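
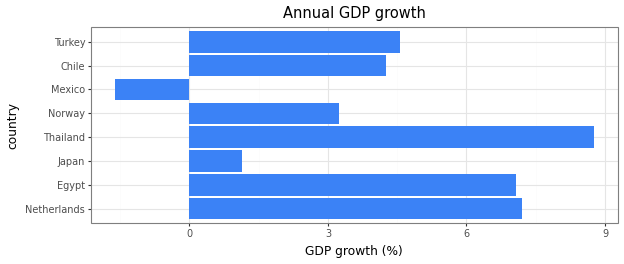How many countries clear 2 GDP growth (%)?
Above 2: Netherlands, Egypt, Thailand, Norway, Chile, Turkey.

6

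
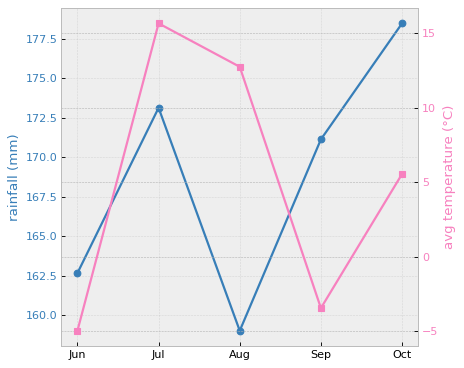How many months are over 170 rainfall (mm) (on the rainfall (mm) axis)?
3

Above 170: Jul, Sep, Oct.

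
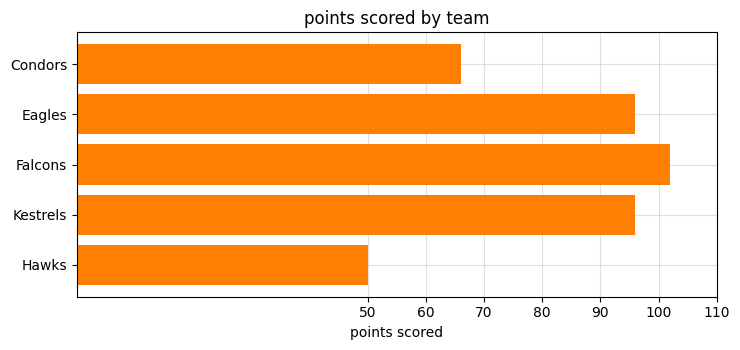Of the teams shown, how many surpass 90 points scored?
3

Above 90: Eagles, Falcons, Kestrels.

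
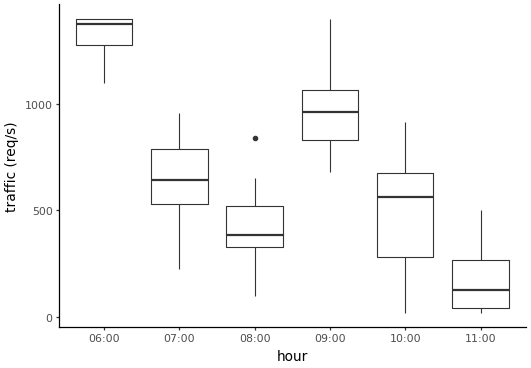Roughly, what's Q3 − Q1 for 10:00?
≈ 400

Q3 ≈ 600, Q1 ≈ 200; IQR ≈ 400.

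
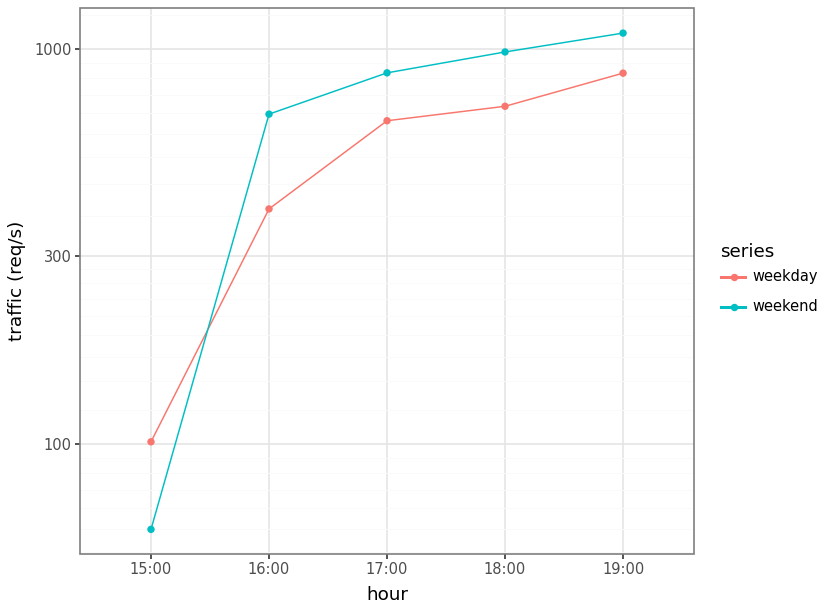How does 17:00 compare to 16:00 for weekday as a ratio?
≈ 1.75×

17:00 ≈ 700, 16:00 ≈ 400; 700/400 ≈ 1.75.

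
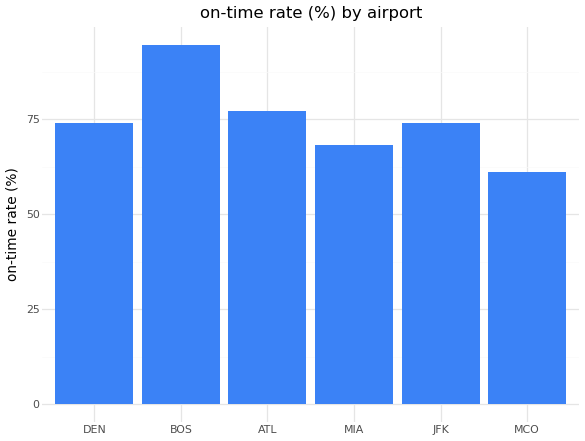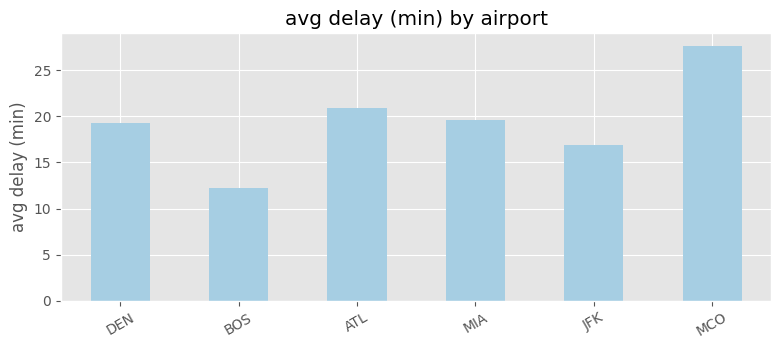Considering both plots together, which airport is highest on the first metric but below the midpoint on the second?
BOS

Chart 2 median avg delay (min) ≈ 20; below-median airports: DEN, BOS, JFK. Among those, BOS has the highest on-time rate (%) (≈ 90).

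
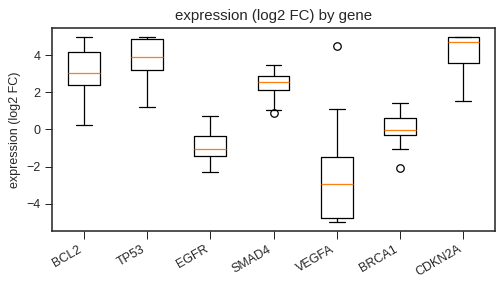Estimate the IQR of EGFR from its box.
≈ 1

Q3 ≈ 0, Q1 ≈ -1; IQR ≈ 1.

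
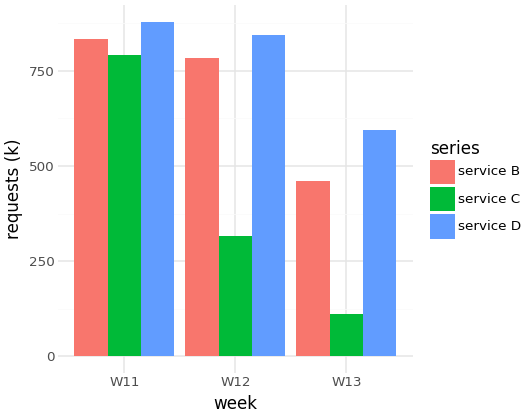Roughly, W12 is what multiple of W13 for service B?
≈ 1.6×

W12 ≈ 800, W13 ≈ 500; 800/500 ≈ 1.6.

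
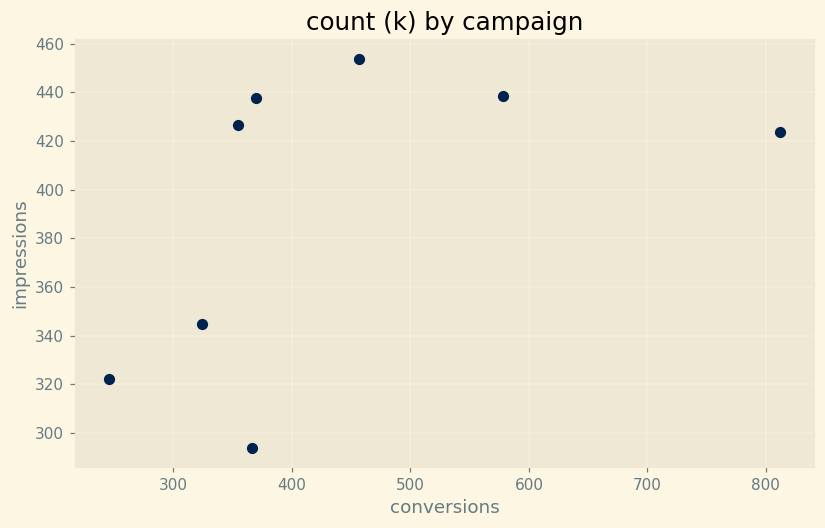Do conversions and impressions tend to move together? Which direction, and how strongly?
Points are positively correlated; moderate (|r| ≈ 0.5).

positive, moderate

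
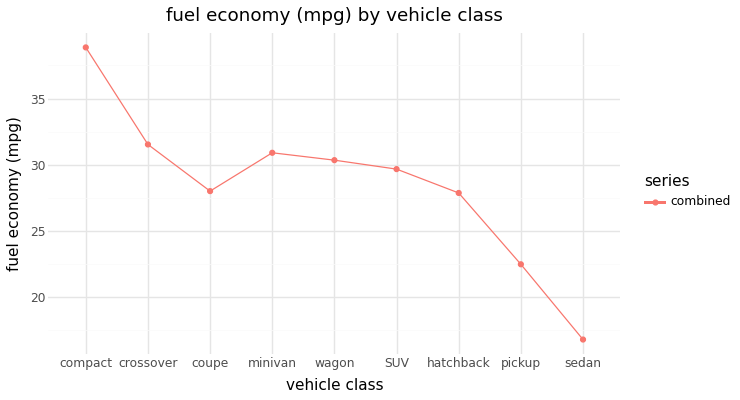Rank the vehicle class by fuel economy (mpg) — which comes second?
Top 3: compact ≈ 38, crossover ≈ 32, minivan ≈ 30.

crossover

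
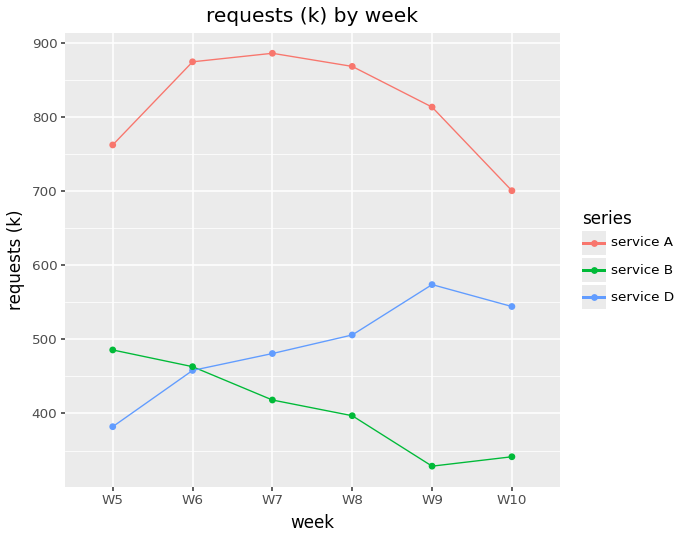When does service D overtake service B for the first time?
W6: service D ≈ 450 vs service B ≈ 450 (not yet); W7: service D ≈ 500 vs service B ≈ 400 (first crossover).

W7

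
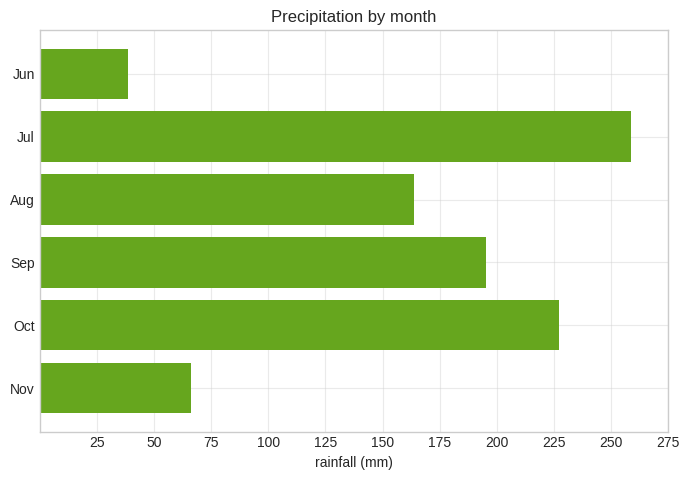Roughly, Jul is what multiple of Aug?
≈ 1.43×

Jul ≈ 250, Aug ≈ 175; 250/175 ≈ 1.43.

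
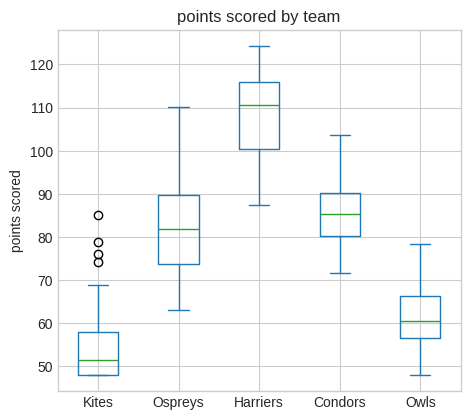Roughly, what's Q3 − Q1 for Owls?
Q3 ≈ 70, Q1 ≈ 60; IQR ≈ 10.

≈ 10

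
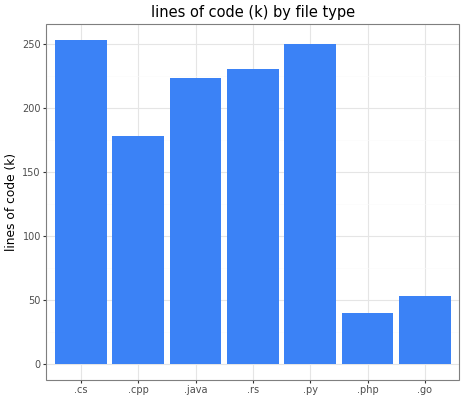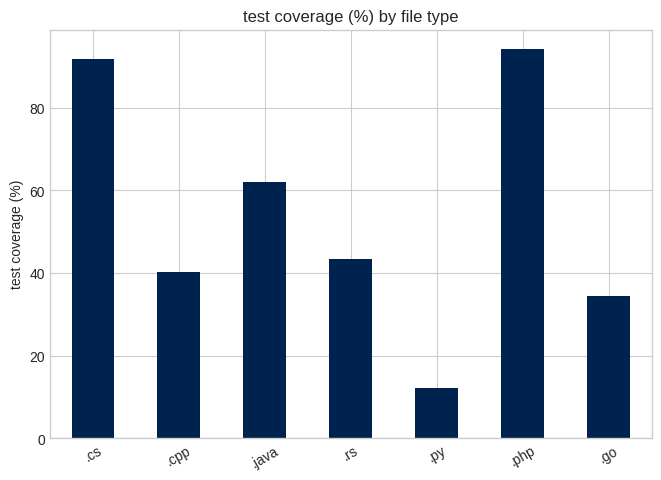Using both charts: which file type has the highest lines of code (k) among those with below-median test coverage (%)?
.py

Chart 2 median test coverage (%) ≈ 40; below-median file types: .cpp, .py, .go. Among those, .py has the highest lines of code (k) (≈ 250).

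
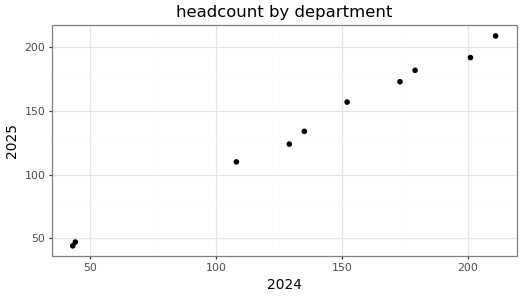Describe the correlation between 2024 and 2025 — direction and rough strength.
positive, strong

Points are positively correlated; strong (|r| ≈ 1.0).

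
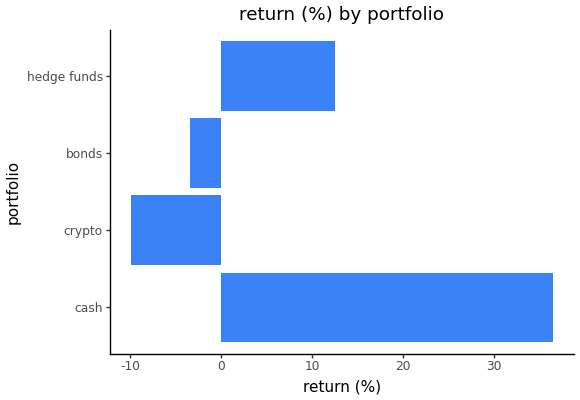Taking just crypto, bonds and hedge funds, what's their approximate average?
≈ 0

(-10 + -5 + 15) / 3 ≈ 0.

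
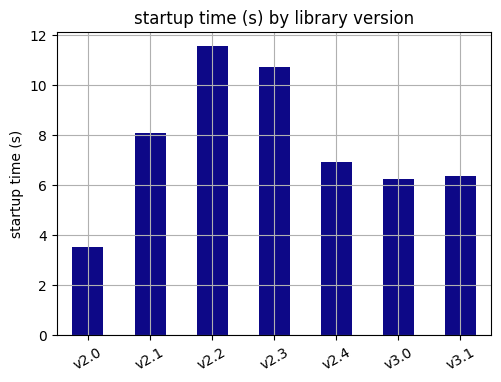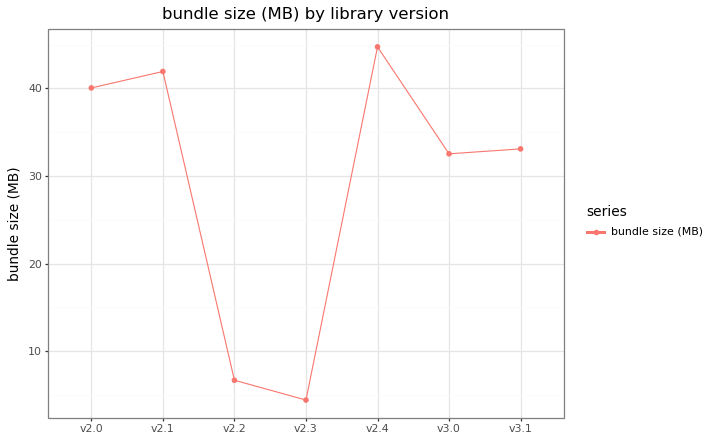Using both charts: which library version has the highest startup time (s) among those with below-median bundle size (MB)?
v2.2

Chart 2 median bundle size (MB) ≈ 35; below-median library versions: v2.2, v2.3, v3.0. Among those, v2.2 has the highest startup time (s) (≈ 12).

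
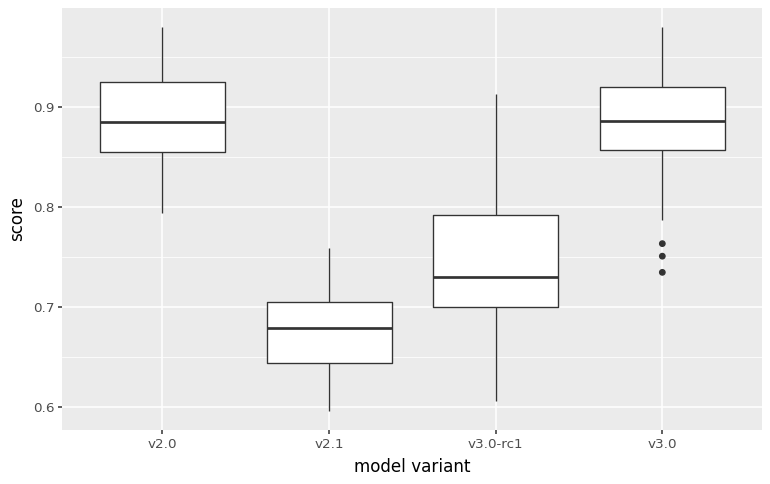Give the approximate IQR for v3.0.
≈ 0.06

Q3 ≈ 0.92, Q1 ≈ 0.86; IQR ≈ 0.06.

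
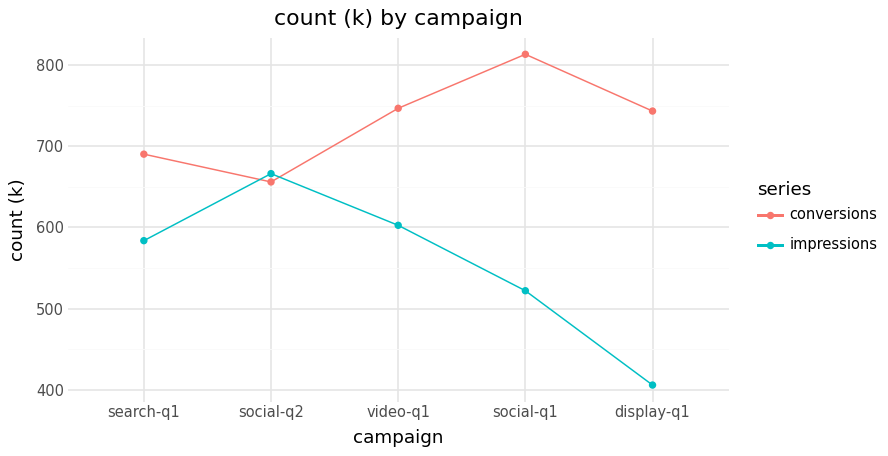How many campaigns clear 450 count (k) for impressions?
4

Above 450: search-q1, social-q2, video-q1, social-q1.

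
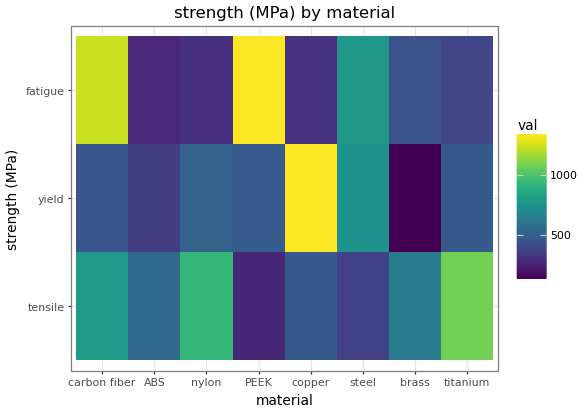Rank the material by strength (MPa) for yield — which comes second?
Top 3 for yield: copper ≈ 1400, steel ≈ 800, nylon ≈ 600.

steel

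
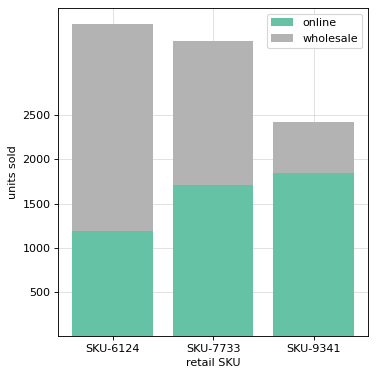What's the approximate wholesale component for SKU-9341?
wholesale top ≈ 2500, bottom ≈ 2000; segment ≈ 500.

≈ 500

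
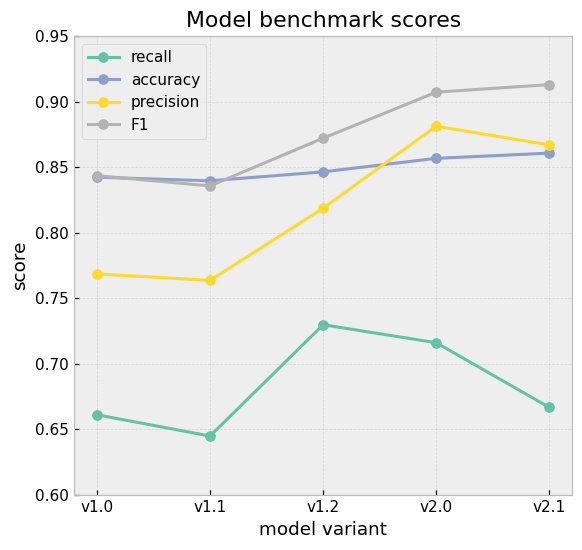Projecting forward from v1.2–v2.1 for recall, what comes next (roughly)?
Last three: 0.75, 0.70, 0.65 → slope ≈ -0.05/step → next ≈ 0.6.

≈ 0.6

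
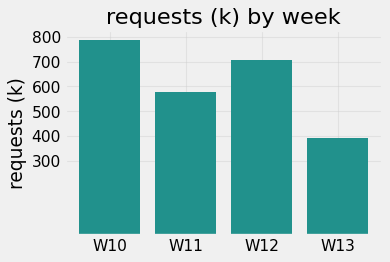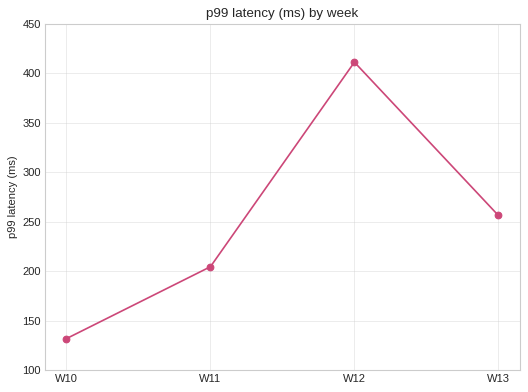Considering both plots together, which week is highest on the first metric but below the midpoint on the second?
Chart 2 median p99 latency (ms) ≈ 250; below-median weeks: W10, W11. Among those, W10 has the highest requests (k) (≈ 800).

W10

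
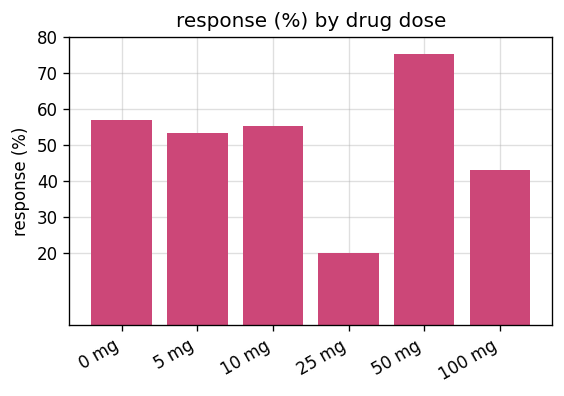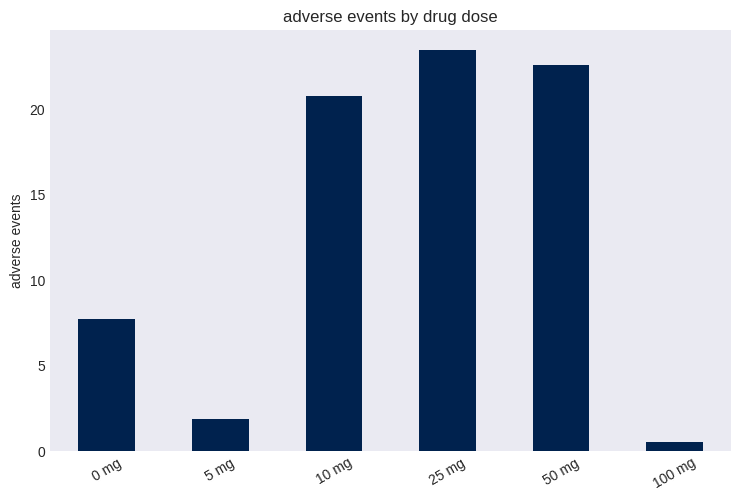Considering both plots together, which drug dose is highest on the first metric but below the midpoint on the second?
Chart 2 median adverse events ≈ 15; below-median drug doses: 0 mg, 5 mg, 100 mg. Among those, 0 mg has the highest response (%) (≈ 60).

0 mg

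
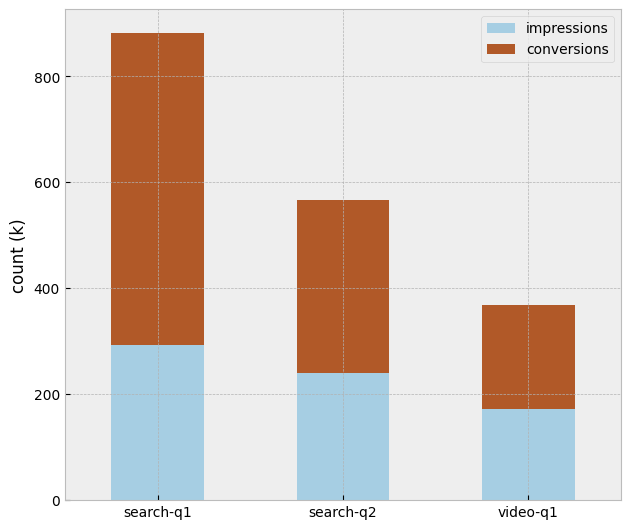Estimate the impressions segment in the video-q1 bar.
≈ 200

impressions top ≈ 200, bottom ≈ 0; segment ≈ 200.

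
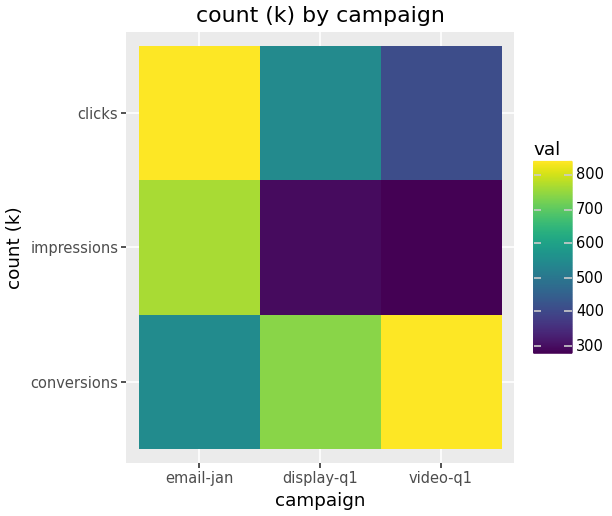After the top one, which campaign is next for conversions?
display-q1

Top 3 for conversions: video-q1 ≈ 850, display-q1 ≈ 750, email-jan ≈ 550.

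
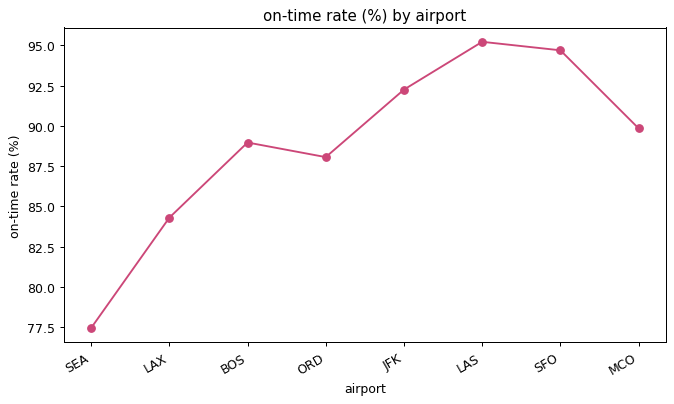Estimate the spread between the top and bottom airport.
Max LAS ≈ 96, min SEA ≈ 78; range ≈ 18.

≈ 18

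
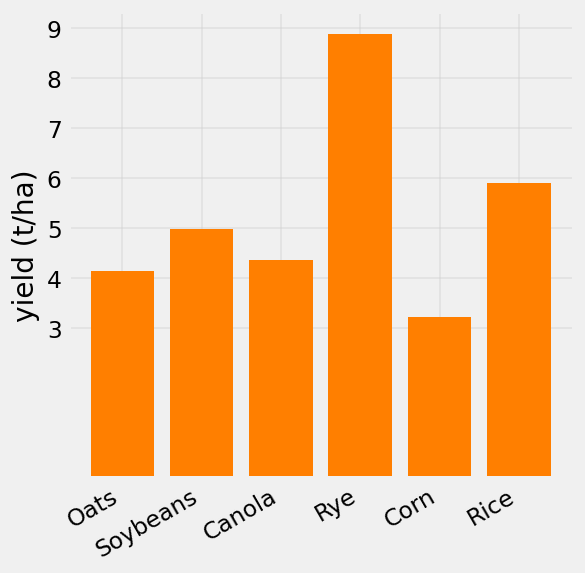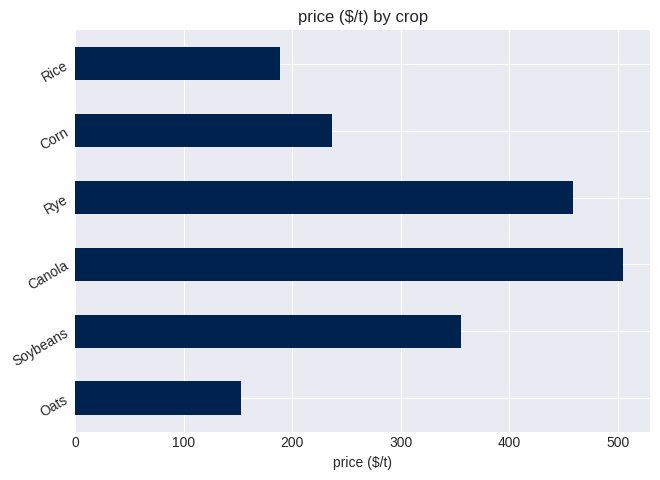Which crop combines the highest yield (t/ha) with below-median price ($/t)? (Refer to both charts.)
Chart 2 median price ($/t) ≈ 300; below-median crops: Oats, Corn, Rice. Among those, Rice has the highest yield (t/ha) (≈ 6).

Rice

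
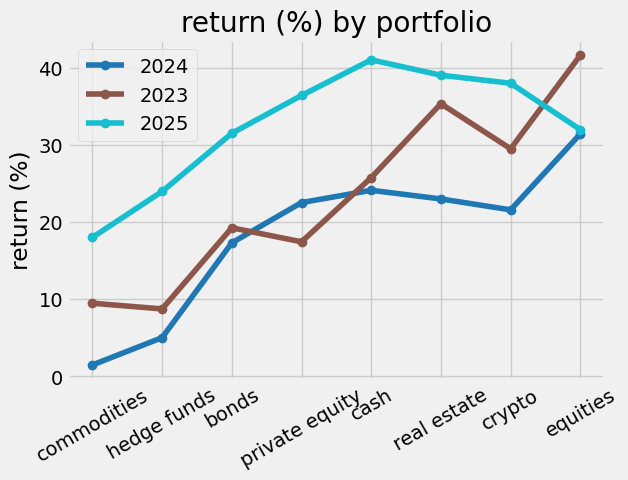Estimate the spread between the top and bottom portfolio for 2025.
Max cash ≈ 40, min commodities ≈ 20; range ≈ 20.

≈ 20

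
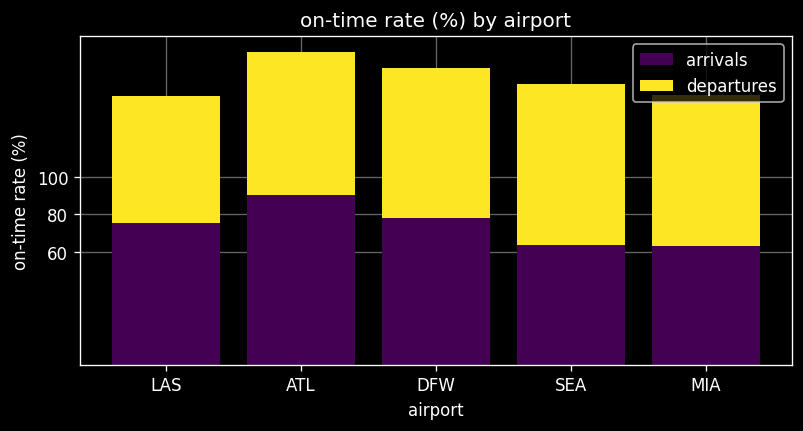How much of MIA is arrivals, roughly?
arrivals top ≈ 60, bottom ≈ 0; segment ≈ 60.

≈ 60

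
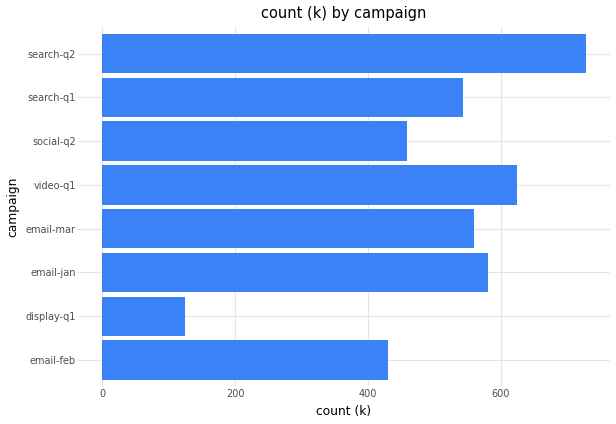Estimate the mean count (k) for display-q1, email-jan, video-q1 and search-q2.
(100 + 600 + 600 + 700) / 4 ≈ 500.

≈ 500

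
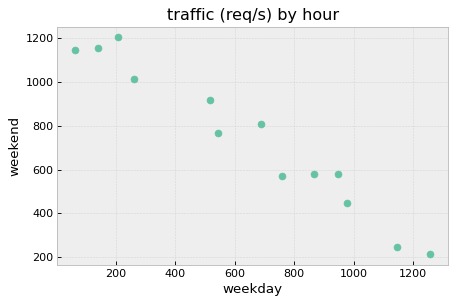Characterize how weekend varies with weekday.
negative, strong

Points are negatively correlated; strong (|r| ≈ 1.0).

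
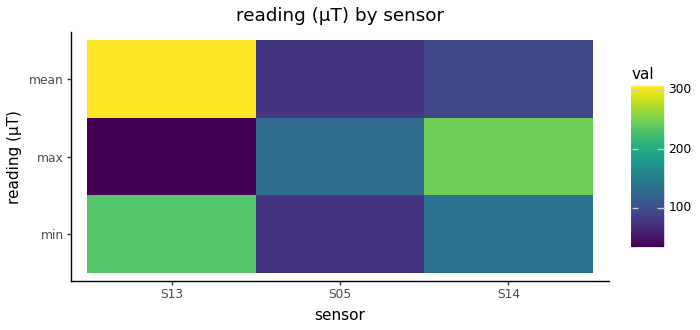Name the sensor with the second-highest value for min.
S14

Top 3 for min: S13 ≈ 225, S14 ≈ 125, S05 ≈ 75.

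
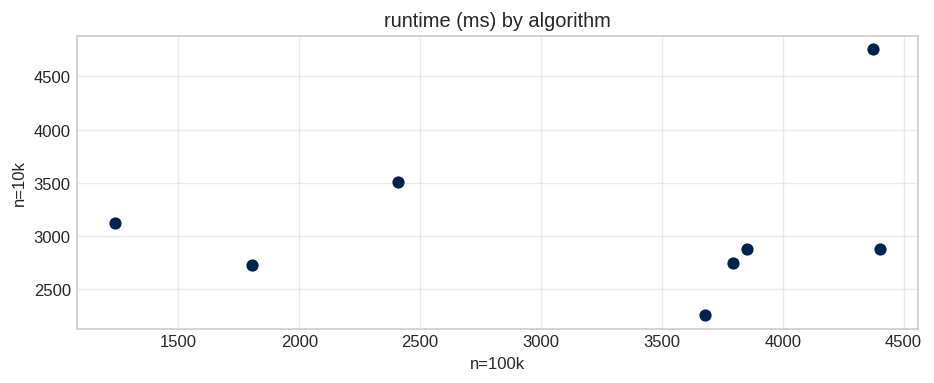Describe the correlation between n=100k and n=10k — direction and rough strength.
Points are roughly uncorrelated; weak (|r| ≈ 0.2).

no clear correlation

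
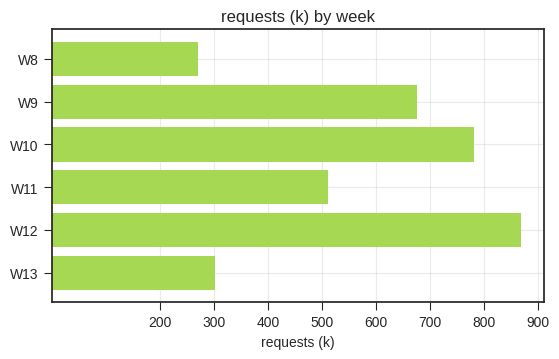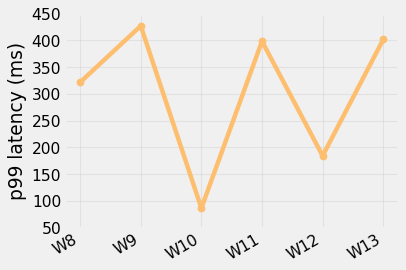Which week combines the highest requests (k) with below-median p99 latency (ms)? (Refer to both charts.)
Chart 2 median p99 latency (ms) ≈ 350; below-median weeks: W8, W10, W12. Among those, W12 has the highest requests (k) (≈ 900).

W12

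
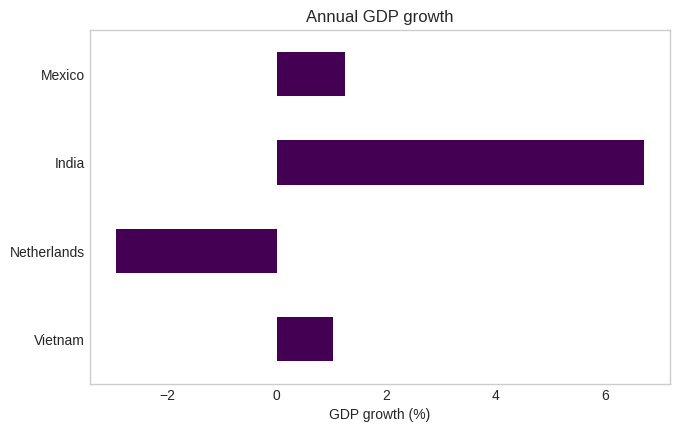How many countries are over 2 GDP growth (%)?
Above 2: India.

1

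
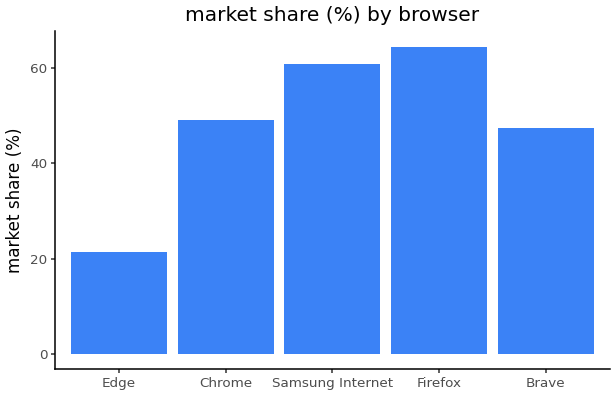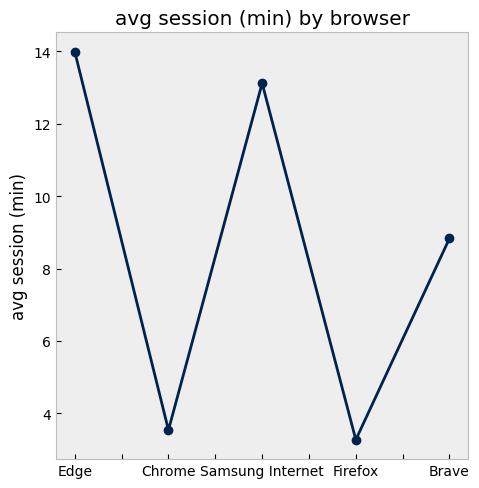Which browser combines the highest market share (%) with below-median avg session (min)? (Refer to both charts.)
Firefox

Chart 2 median avg session (min) ≈ 8; below-median browsers: Chrome, Firefox. Among those, Firefox has the highest market share (%) (≈ 60).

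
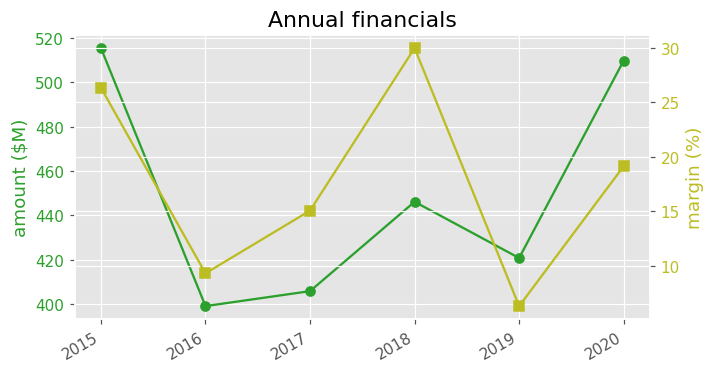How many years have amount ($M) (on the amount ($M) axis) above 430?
Above 430: 2015, 2018, 2020.

3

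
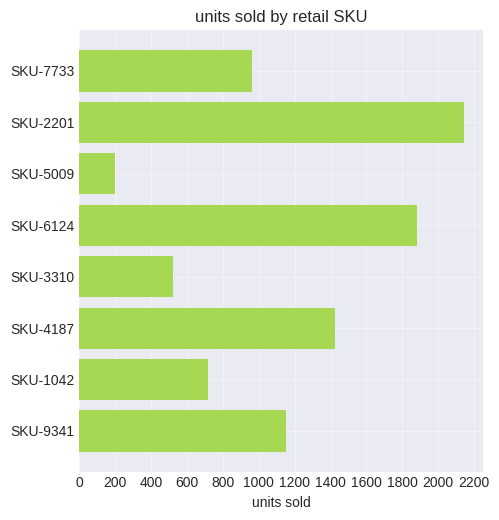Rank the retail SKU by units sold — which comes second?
SKU-6124

Top 3: SKU-2201 ≈ 2200, SKU-6124 ≈ 1800, SKU-4187 ≈ 1400.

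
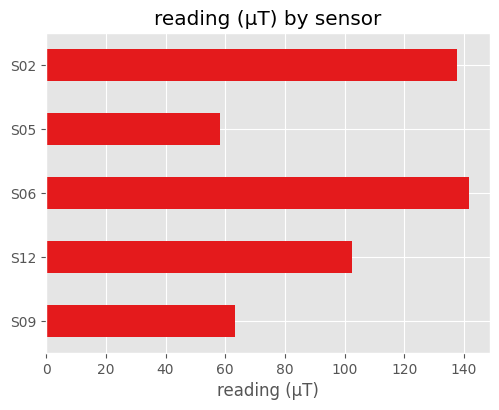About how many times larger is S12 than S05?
S12 ≈ 100, S05 ≈ 60; 100/60 ≈ 1.67.

≈ 1.67×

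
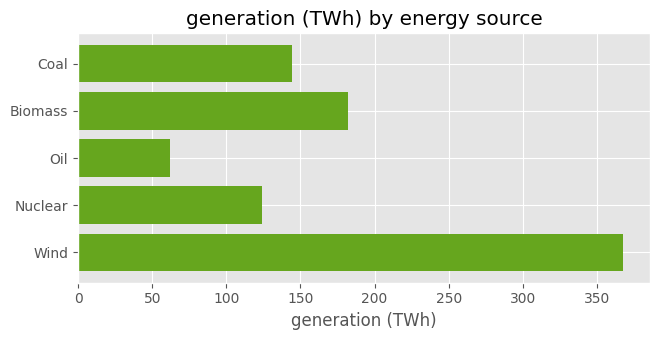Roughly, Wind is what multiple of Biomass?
≈ 1.75×

Wind ≈ 350, Biomass ≈ 200; 350/200 ≈ 1.75.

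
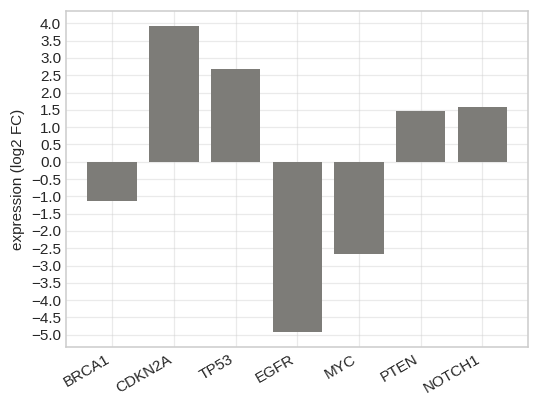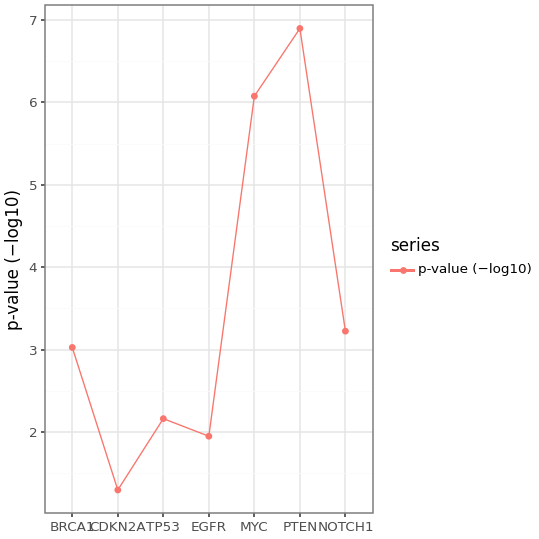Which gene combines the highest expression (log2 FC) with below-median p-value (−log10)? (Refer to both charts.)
CDKN2A

Chart 2 median p-value (−log10) ≈ 3; below-median genes: CDKN2A, TP53, EGFR. Among those, CDKN2A has the highest expression (log2 FC) (≈ 4).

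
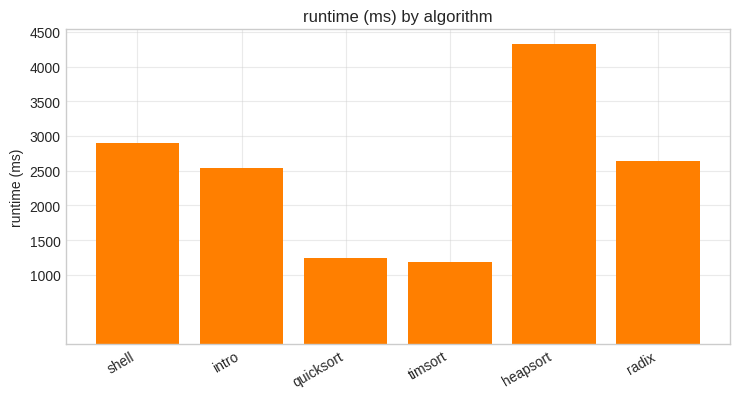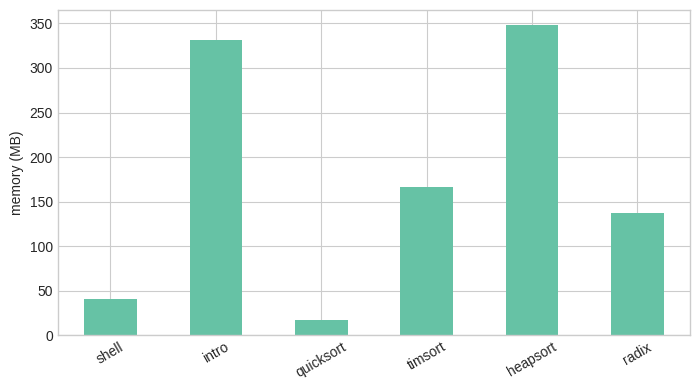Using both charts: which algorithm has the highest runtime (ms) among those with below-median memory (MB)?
Chart 2 median memory (MB) ≈ 150; below-median algorithms: shell, quicksort, radix. Among those, shell has the highest runtime (ms) (≈ 3000).

shell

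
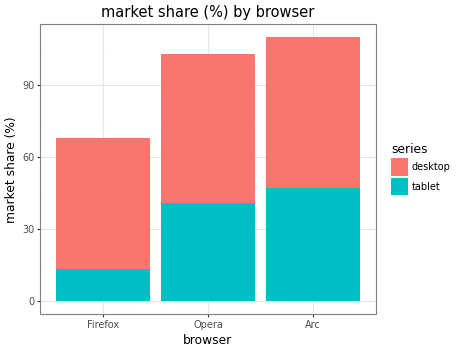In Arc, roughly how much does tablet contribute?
≈ 50

tablet top ≈ 50, bottom ≈ 0; segment ≈ 50.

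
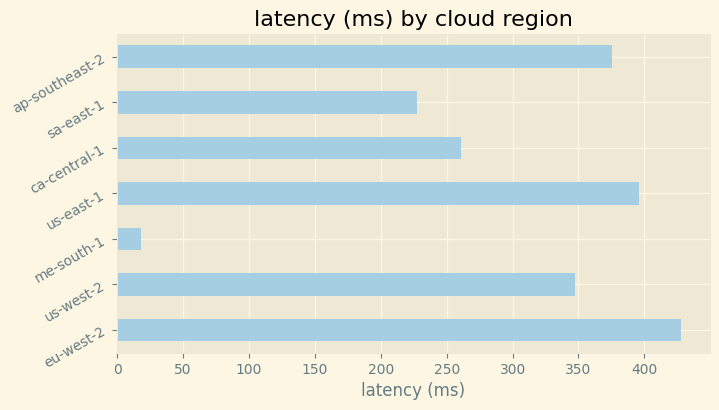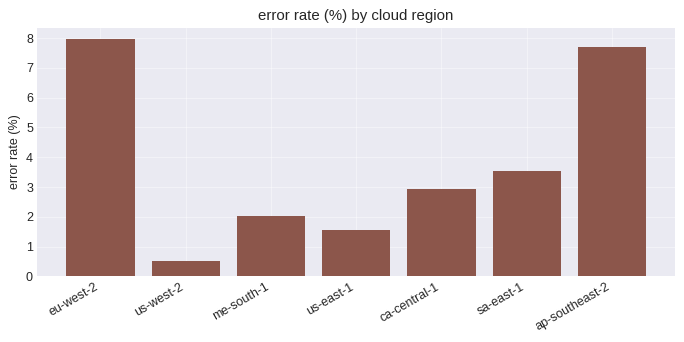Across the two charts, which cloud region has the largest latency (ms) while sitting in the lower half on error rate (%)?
Chart 2 median error rate (%) ≈ 3; below-median cloud regions: us-west-2, me-south-1, us-east-1. Among those, us-east-1 has the highest latency (ms) (≈ 400).

us-east-1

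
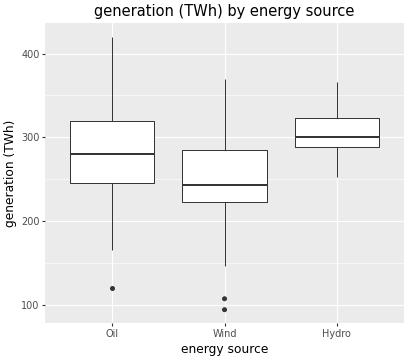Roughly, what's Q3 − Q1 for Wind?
≈ 70

Q3 ≈ 290, Q1 ≈ 220; IQR ≈ 70.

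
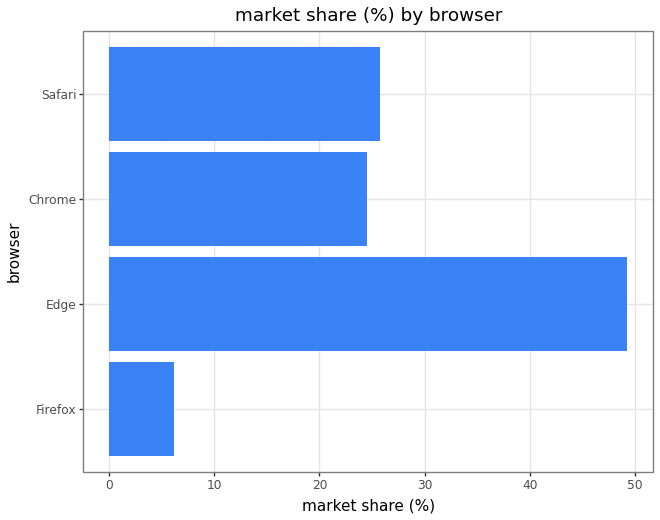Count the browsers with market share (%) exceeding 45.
Above 45: Edge.

1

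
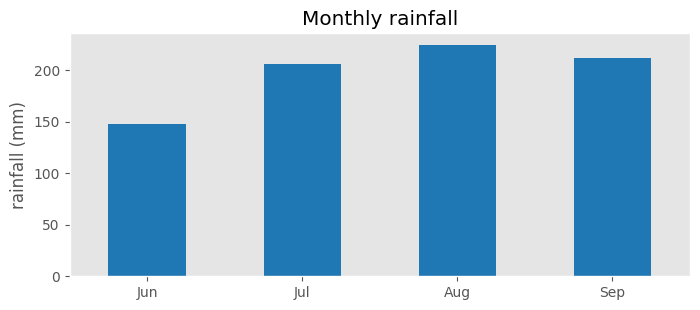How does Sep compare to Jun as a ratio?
≈ 1.57×

Sep ≈ 220, Jun ≈ 140; 220/140 ≈ 1.57.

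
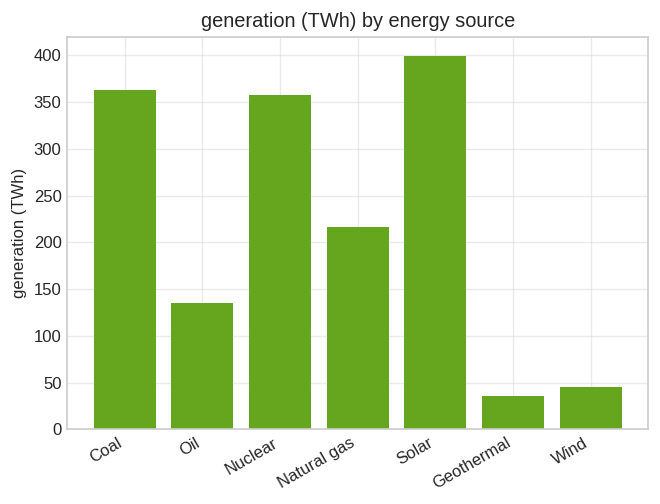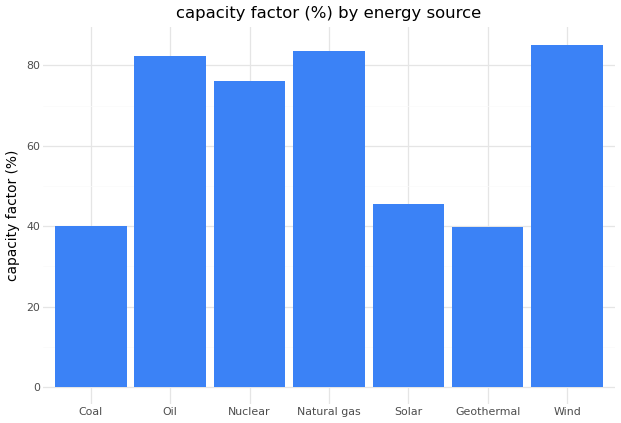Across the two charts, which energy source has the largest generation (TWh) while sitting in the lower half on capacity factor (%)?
Solar

Chart 2 median capacity factor (%) ≈ 80; below-median energy sources: Coal, Solar, Geothermal. Among those, Solar has the highest generation (TWh) (≈ 400).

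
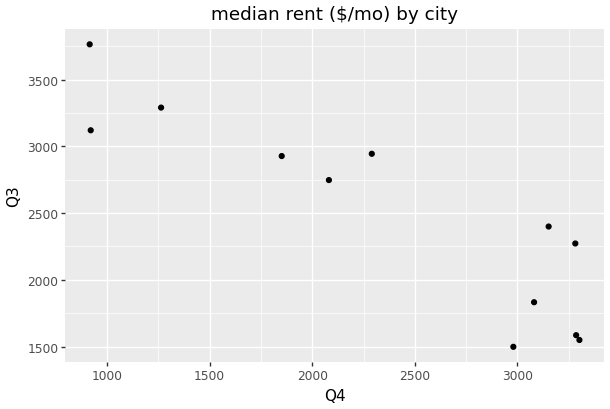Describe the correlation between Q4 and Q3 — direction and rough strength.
Points are negatively correlated; strong (|r| ≈ 0.9).

negative, strong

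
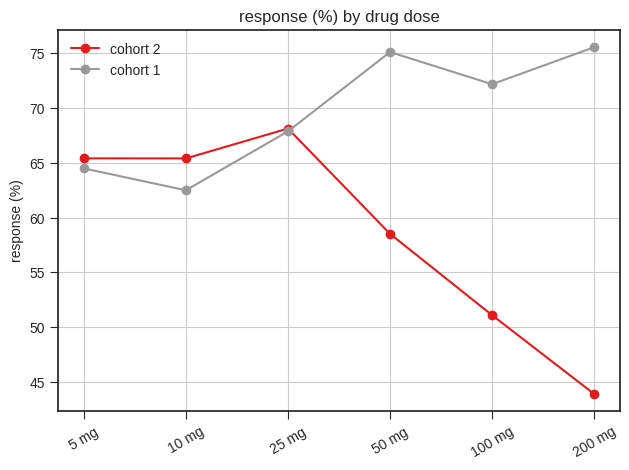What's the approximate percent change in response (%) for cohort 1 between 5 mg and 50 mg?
5 mg ≈ 65, 50 mg ≈ 75; (75 − 65) / 65 ≈ +15.4%.

≈ +15.4%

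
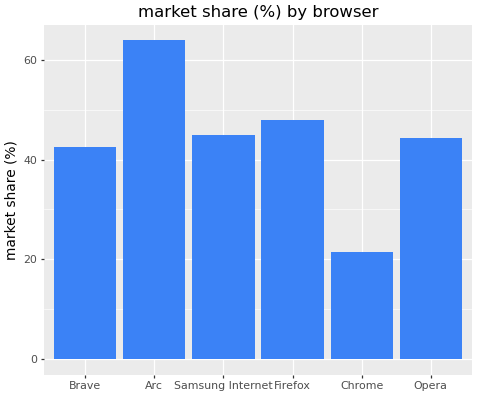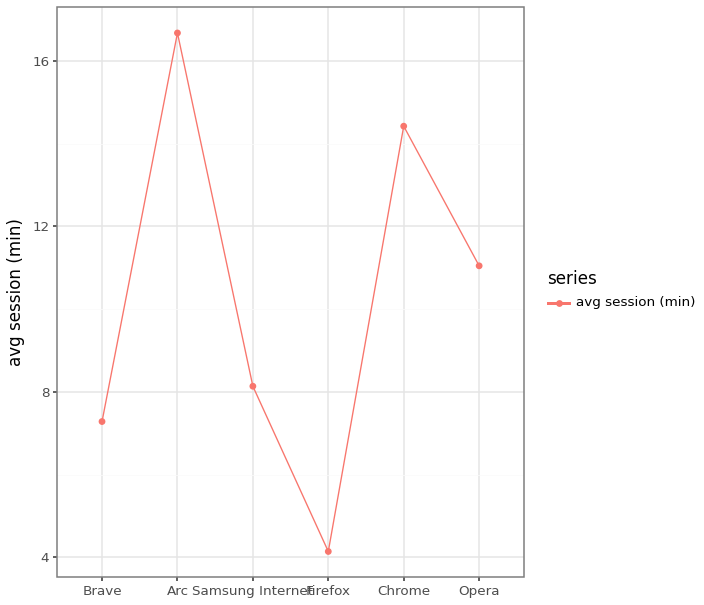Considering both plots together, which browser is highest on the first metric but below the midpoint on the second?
Chart 2 median avg session (min) ≈ 10; below-median browsers: Brave, Samsung Internet, Firefox. Among those, Firefox has the highest market share (%) (≈ 50).

Firefox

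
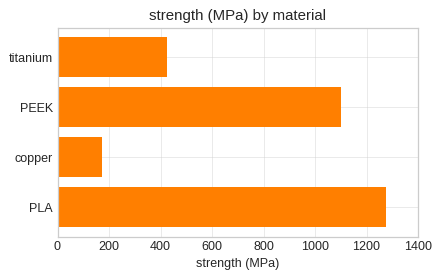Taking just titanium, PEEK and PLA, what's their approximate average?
(400 + 1000 + 1200) / 3 ≈ 867.

≈ 867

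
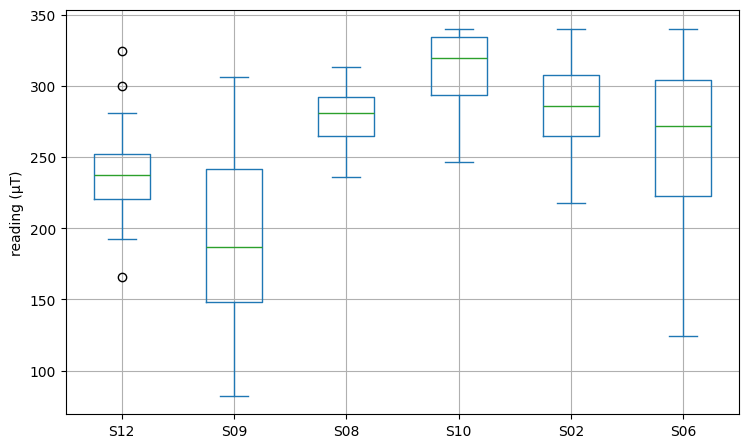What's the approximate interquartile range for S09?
≈ 100

Q3 ≈ 240, Q1 ≈ 140; IQR ≈ 100.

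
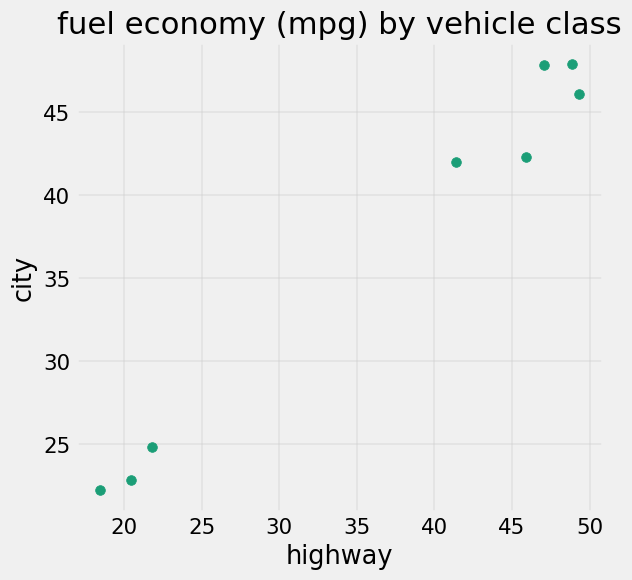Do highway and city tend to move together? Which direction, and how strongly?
Points are positively correlated; strong (|r| ≈ 1.0).

positive, strong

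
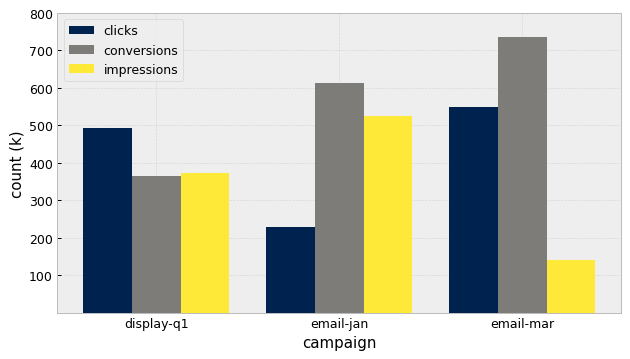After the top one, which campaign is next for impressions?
display-q1

Top 3 for impressions: email-jan ≈ 500, display-q1 ≈ 400, email-mar ≈ 100.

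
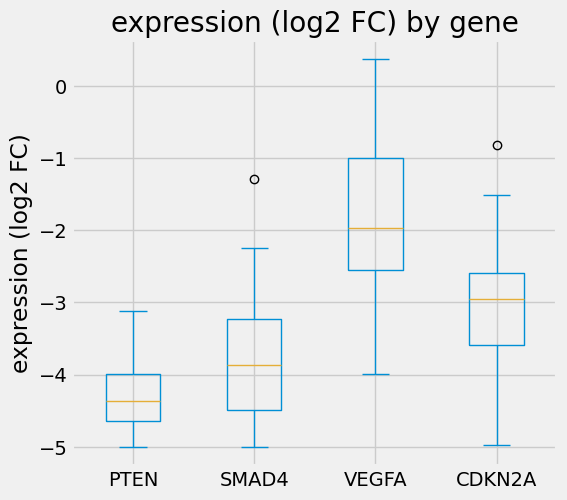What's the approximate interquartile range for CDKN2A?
≈ 1.0

Q3 ≈ -2.6, Q1 ≈ -3.6; IQR ≈ 1.0.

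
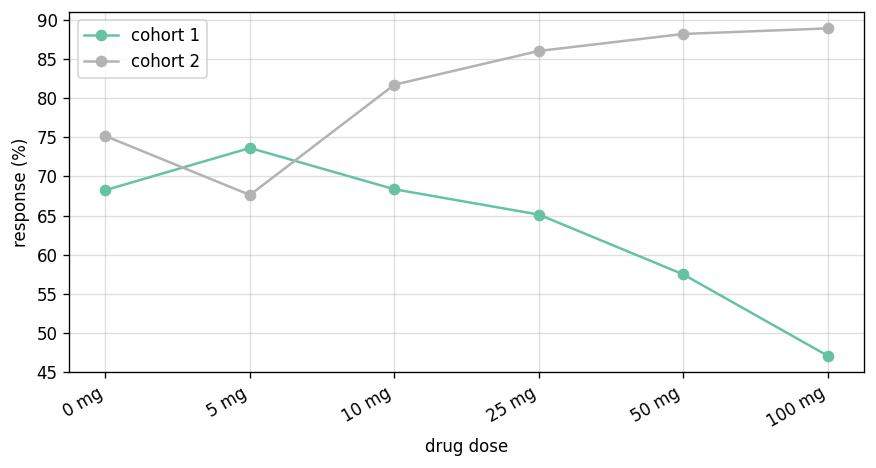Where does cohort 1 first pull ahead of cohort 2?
0 mg: cohort 1 ≈ 70 vs cohort 2 ≈ 75 (not yet); 5 mg: cohort 1 ≈ 75 vs cohort 2 ≈ 70 (first crossover).

5 mg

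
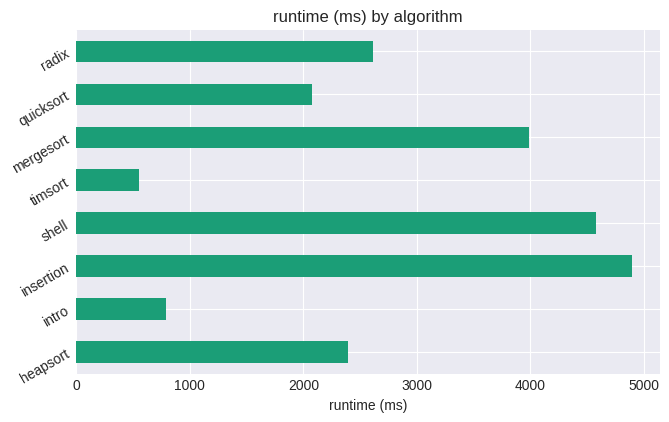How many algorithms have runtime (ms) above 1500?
Above 1500: heapsort, insertion, shell, mergesort, quicksort, radix.

6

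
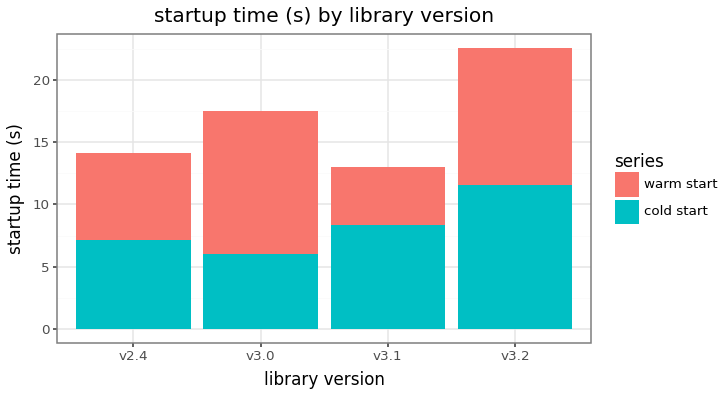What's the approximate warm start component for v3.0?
≈ 12

warm start top ≈ 18, bottom ≈ 6; segment ≈ 12.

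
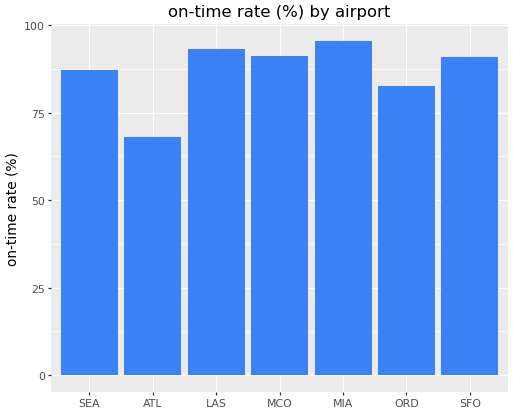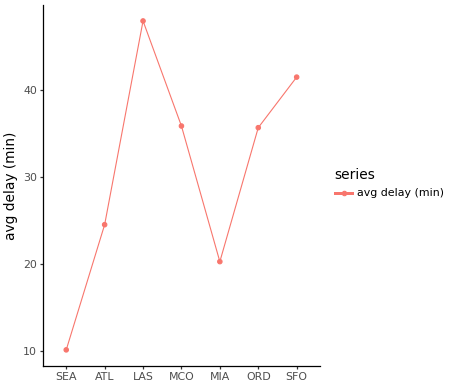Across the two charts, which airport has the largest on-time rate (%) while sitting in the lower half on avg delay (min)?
Chart 2 median avg delay (min) ≈ 35; below-median airports: SEA, ATL, MIA. Among those, MIA has the highest on-time rate (%) (≈ 100).

MIA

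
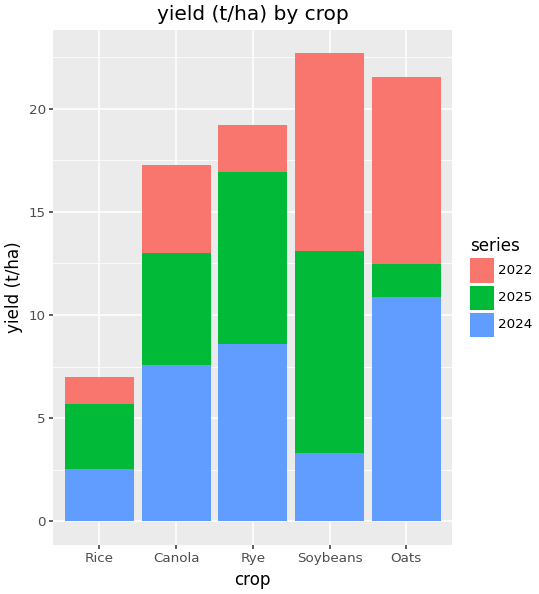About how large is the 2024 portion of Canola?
≈ 8

2024 top ≈ 8, bottom ≈ 0; segment ≈ 8.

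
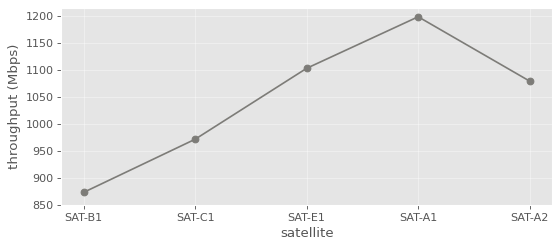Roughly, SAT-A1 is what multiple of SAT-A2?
SAT-A1 ≈ 1200, SAT-A2 ≈ 1100; 1200/1100 ≈ 1.09.

≈ 1.09×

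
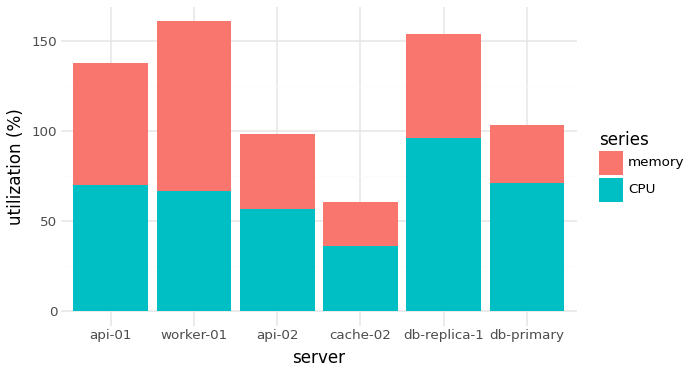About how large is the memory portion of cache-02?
≈ 20

memory top ≈ 60, bottom ≈ 40; segment ≈ 20.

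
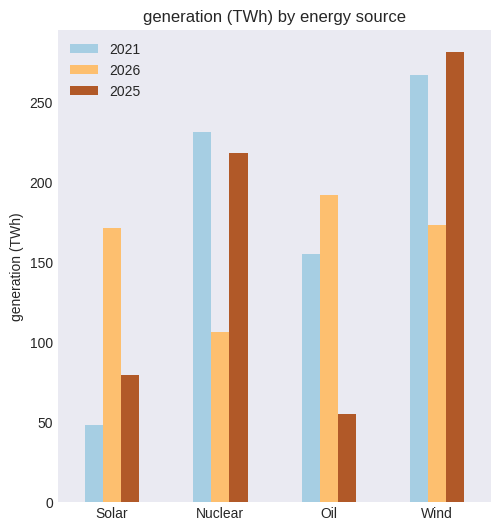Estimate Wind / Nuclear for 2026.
≈ 1.75×

Wind ≈ 175, Nuclear ≈ 100; 175/100 ≈ 1.75.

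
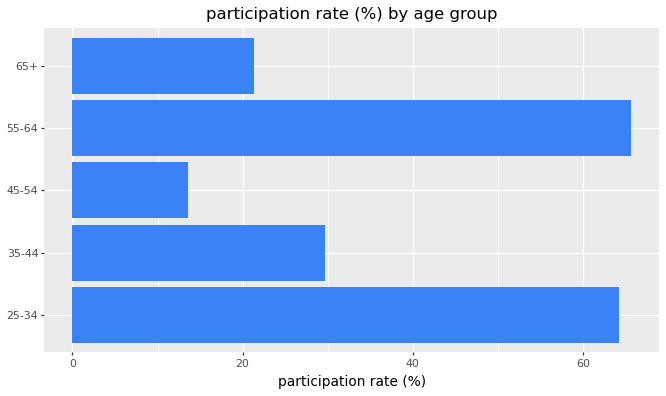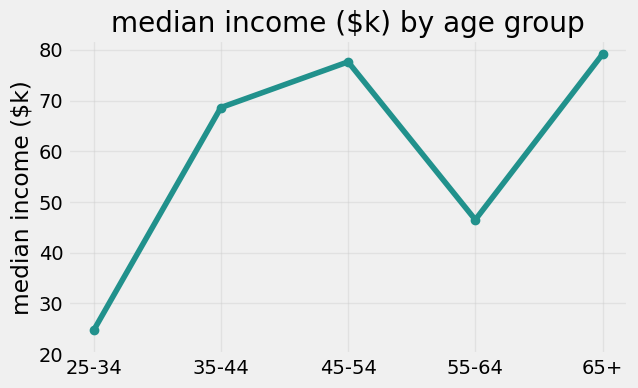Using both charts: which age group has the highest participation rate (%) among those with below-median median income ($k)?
Chart 2 median median income ($k) ≈ 70; below-median age groups: 25-34, 55-64. Among those, 55-64 has the highest participation rate (%) (≈ 70).

55-64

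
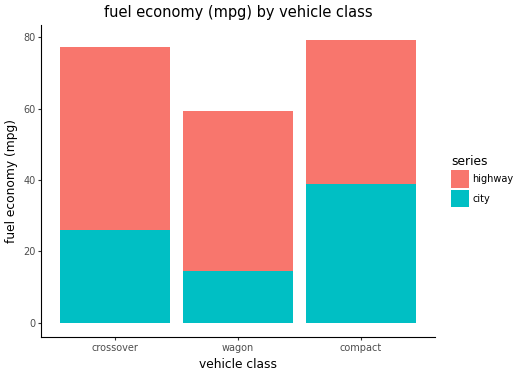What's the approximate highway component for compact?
≈ 40

highway top ≈ 80, bottom ≈ 40; segment ≈ 40.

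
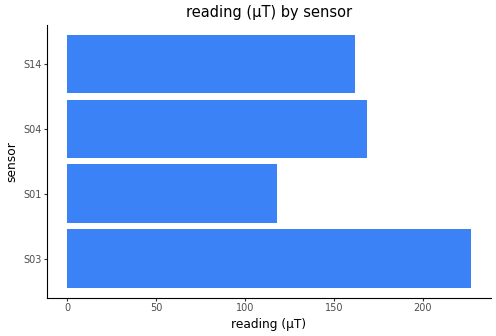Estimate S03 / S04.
S03 ≈ 220, S04 ≈ 160; 220/160 ≈ 1.38.

≈ 1.38×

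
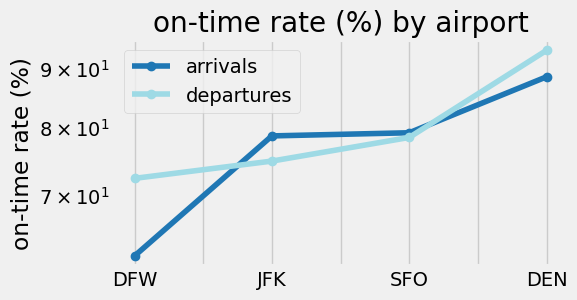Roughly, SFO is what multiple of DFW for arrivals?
≈ 1.33×

SFO ≈ 80, DFW ≈ 60; 80/60 ≈ 1.33.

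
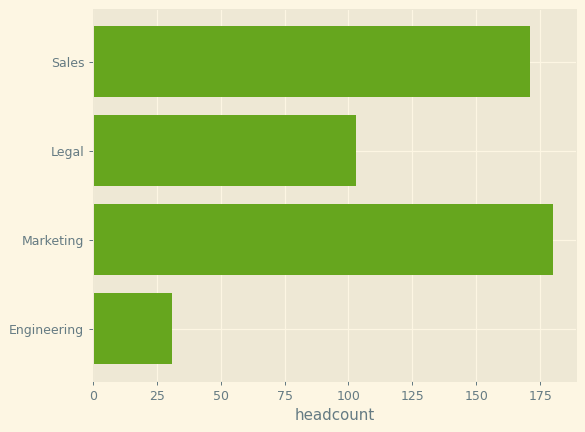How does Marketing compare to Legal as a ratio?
≈ 1.8×

Marketing ≈ 180, Legal ≈ 100; 180/100 ≈ 1.8.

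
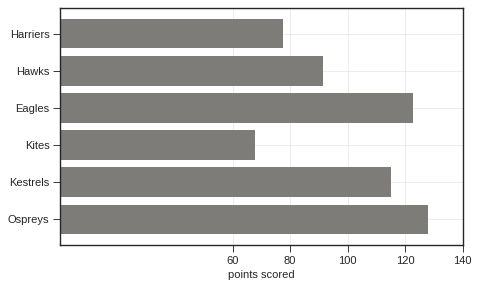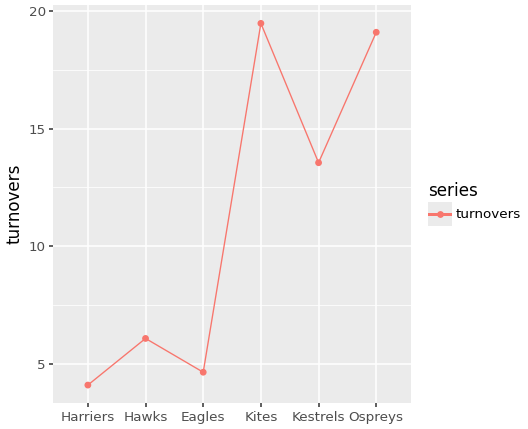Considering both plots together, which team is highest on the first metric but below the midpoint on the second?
Eagles

Chart 2 median turnovers ≈ 10; below-median teams: Harriers, Hawks, Eagles. Among those, Eagles has the highest points scored (≈ 120).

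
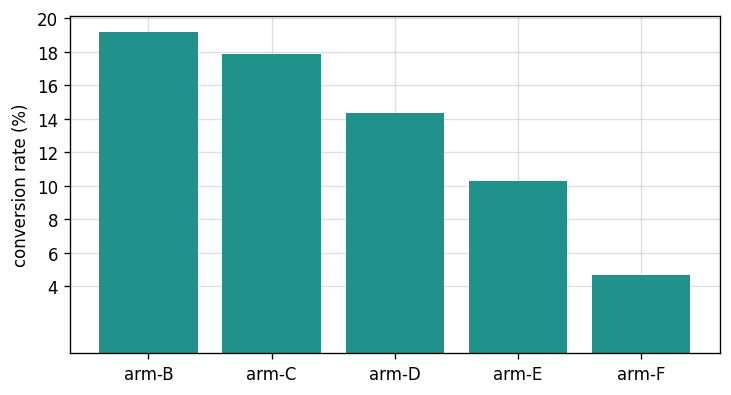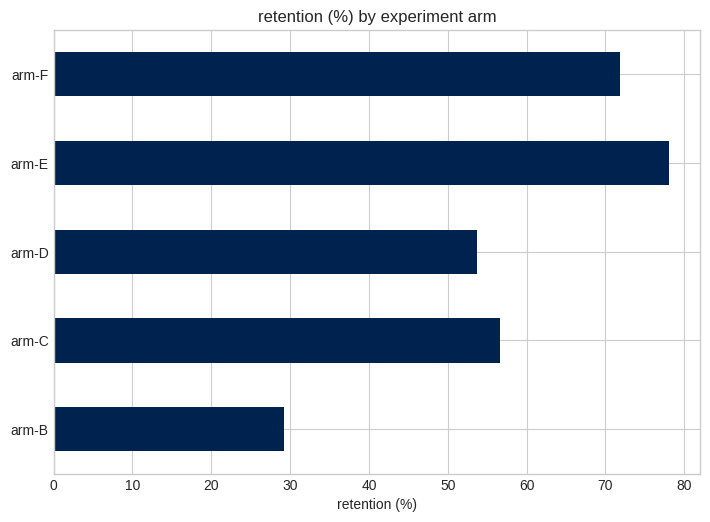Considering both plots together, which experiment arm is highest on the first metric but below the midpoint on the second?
arm-B

Chart 2 median retention (%) ≈ 60; below-median experiment arms: arm-B, arm-D. Among those, arm-B has the highest conversion rate (%) (≈ 20).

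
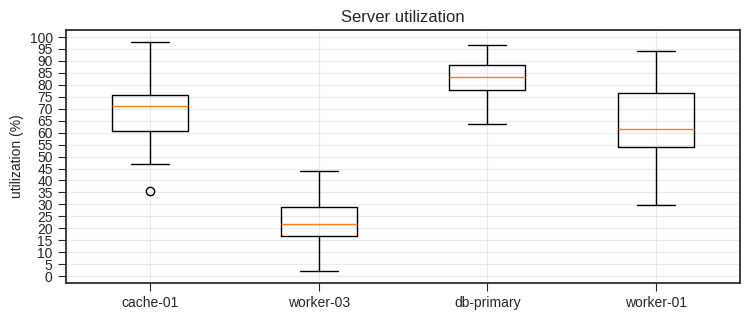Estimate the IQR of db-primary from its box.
Q3 ≈ 90, Q1 ≈ 80; IQR ≈ 10.

≈ 10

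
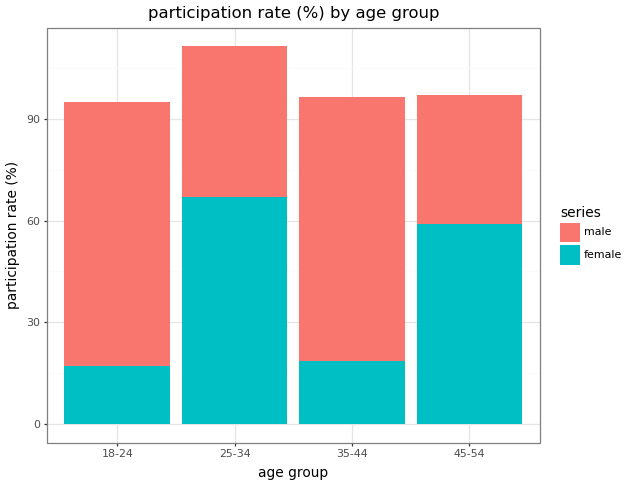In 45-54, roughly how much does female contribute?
female top ≈ 60, bottom ≈ 0; segment ≈ 60.

≈ 60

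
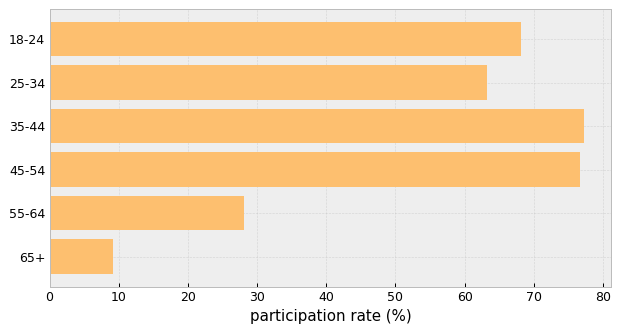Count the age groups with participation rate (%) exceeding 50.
Above 50: 18-24, 25-34, 35-44, 45-54.

4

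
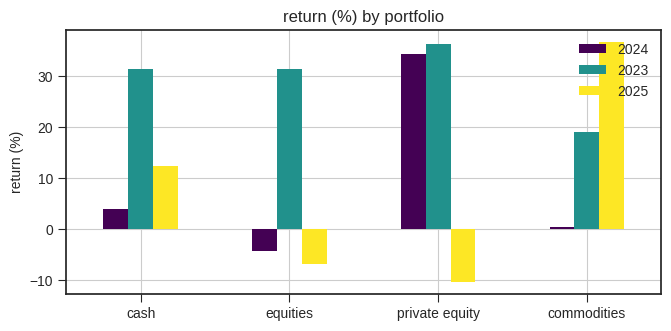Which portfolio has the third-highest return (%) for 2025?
equities

Top 4 for 2025: commodities ≈ 35, cash ≈ 10, equities ≈ -5, private equity ≈ -10.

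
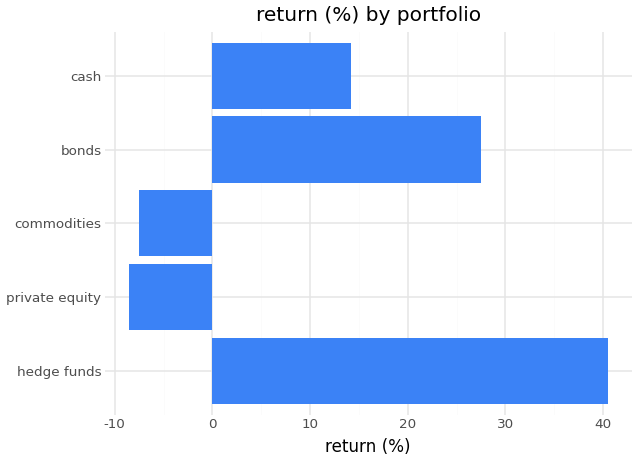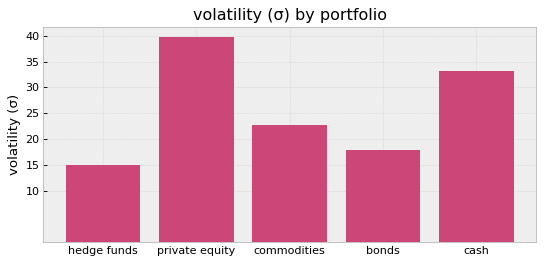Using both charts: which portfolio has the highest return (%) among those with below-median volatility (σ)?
Chart 2 median volatility (σ) ≈ 25; below-median portfolios: hedge funds, bonds. Among those, hedge funds has the highest return (%) (≈ 40).

hedge funds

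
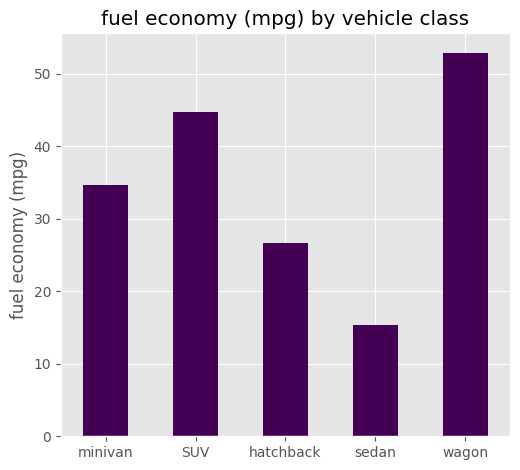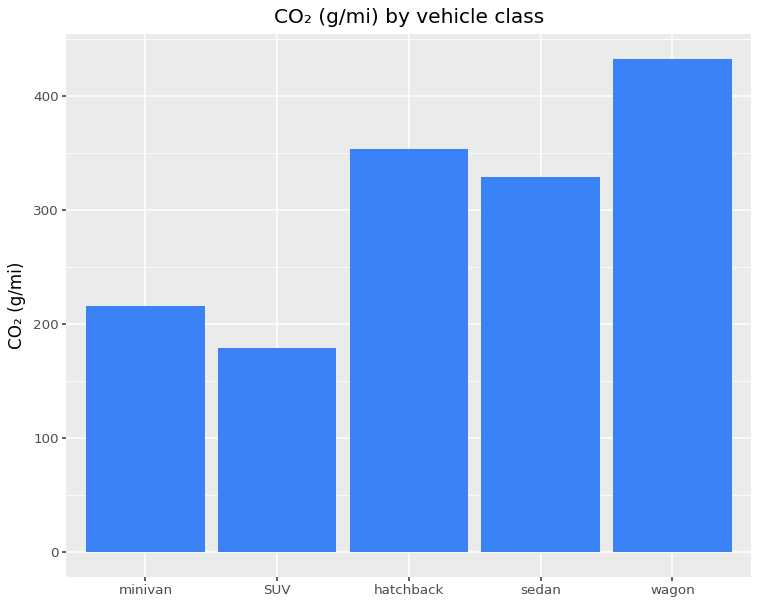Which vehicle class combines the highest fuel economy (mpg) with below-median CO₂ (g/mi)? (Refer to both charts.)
Chart 2 median CO₂ (g/mi) ≈ 350; below-median vehicle classes: minivan, SUV. Among those, SUV has the highest fuel economy (mpg) (≈ 45).

SUV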